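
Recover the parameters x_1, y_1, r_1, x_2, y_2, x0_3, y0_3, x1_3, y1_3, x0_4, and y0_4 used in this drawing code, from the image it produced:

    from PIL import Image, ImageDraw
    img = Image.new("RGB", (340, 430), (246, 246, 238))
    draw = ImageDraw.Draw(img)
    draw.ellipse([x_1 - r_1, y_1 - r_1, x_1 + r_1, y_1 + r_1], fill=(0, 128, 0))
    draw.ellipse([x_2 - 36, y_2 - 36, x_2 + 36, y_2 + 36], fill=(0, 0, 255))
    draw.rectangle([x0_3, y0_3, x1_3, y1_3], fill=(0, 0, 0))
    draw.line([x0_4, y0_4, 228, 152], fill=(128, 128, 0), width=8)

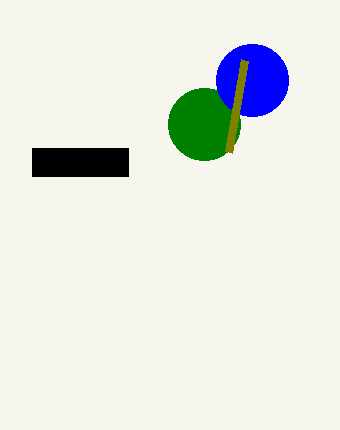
x_1 = 204; y_1 = 124; r_1 = 36; x_2 = 252; y_2 = 80; x0_3 = 32; y0_3 = 148; x1_3 = 128; y1_3 = 176; x0_4 = 244; y0_4 = 60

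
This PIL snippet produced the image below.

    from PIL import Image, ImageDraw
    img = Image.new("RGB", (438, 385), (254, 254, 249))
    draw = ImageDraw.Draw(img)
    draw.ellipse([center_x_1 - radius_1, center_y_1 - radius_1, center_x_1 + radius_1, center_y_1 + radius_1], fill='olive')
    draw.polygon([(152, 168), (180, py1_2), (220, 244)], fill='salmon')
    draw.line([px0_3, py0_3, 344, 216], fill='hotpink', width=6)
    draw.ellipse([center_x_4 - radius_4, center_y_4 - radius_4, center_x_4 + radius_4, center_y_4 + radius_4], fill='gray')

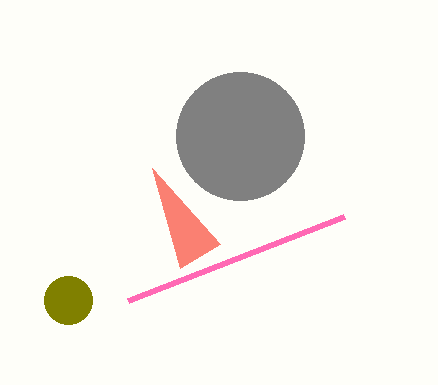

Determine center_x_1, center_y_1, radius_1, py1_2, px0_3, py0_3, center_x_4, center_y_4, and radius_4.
center_x_1 = 68; center_y_1 = 300; radius_1 = 24; py1_2 = 268; px0_3 = 128; py0_3 = 300; center_x_4 = 240; center_y_4 = 136; radius_4 = 64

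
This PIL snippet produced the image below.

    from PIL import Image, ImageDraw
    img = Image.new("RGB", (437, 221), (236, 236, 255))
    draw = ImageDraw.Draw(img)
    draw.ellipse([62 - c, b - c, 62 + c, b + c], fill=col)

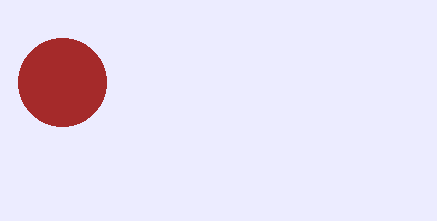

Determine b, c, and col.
b = 82; c = 44; col = 'brown'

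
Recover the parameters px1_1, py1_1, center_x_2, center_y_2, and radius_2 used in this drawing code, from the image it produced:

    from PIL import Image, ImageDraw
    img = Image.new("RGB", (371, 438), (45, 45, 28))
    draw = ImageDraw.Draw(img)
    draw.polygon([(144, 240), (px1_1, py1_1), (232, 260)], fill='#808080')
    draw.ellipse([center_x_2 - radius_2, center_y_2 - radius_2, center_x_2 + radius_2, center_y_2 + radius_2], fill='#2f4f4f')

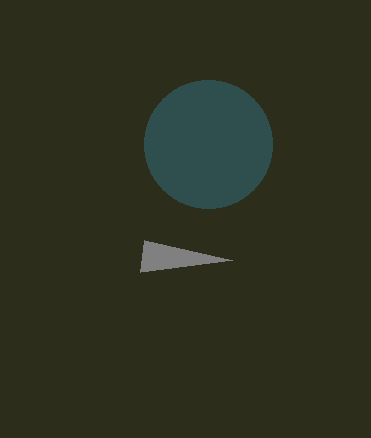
px1_1 = 140
py1_1 = 272
center_x_2 = 208
center_y_2 = 144
radius_2 = 64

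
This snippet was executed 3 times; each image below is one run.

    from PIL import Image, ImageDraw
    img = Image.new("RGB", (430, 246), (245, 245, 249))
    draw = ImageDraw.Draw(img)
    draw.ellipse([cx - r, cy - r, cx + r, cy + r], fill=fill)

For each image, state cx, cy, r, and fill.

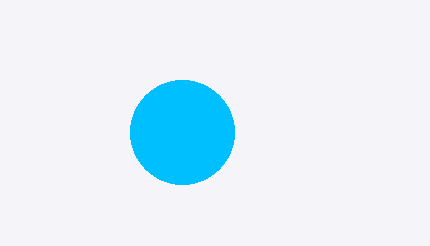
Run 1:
cx = 182, cy = 132, r = 52, fill = 'deepskyblue'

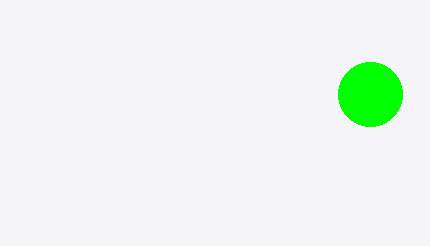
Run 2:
cx = 370; cy = 94; r = 32; fill = 'lime'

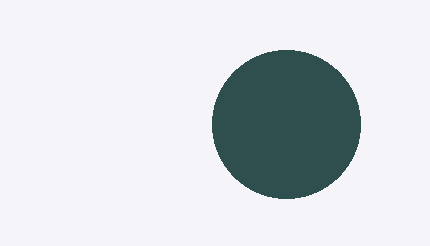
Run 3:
cx = 286, cy = 124, r = 74, fill = 'darkslategray'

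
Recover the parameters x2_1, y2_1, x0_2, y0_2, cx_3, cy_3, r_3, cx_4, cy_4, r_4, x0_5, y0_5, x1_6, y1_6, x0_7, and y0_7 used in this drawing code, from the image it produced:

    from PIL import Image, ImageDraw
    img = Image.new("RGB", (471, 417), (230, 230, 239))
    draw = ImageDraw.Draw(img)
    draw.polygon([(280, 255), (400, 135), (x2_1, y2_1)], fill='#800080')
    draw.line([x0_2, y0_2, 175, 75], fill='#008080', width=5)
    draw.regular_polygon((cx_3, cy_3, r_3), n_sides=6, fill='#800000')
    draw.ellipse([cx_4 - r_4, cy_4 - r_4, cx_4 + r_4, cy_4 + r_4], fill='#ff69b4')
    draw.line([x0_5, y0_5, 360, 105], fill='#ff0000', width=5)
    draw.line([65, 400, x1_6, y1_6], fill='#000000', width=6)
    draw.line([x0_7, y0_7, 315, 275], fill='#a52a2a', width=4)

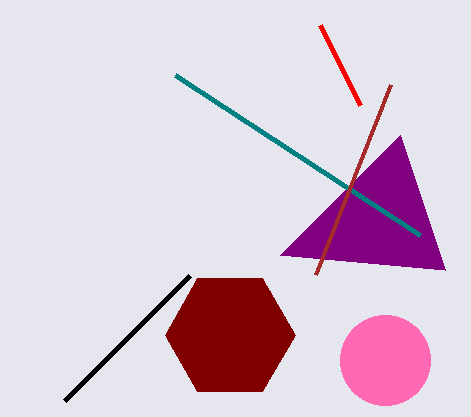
x2_1 = 445; y2_1 = 270; x0_2 = 420; y0_2 = 235; cx_3 = 230; cy_3 = 335; r_3 = 65; cx_4 = 385; cy_4 = 360; r_4 = 45; x0_5 = 320; y0_5 = 25; x1_6 = 190; y1_6 = 275; x0_7 = 390; y0_7 = 85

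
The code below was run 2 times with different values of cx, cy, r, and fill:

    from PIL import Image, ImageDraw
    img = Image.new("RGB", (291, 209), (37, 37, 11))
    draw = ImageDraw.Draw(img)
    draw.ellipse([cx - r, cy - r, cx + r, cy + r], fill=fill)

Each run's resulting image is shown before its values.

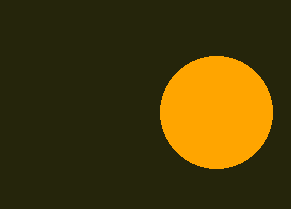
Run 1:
cx = 216, cy = 112, r = 56, fill = 'orange'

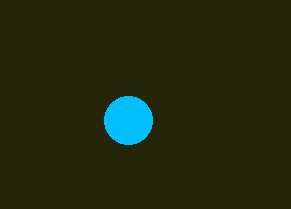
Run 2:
cx = 128
cy = 120
r = 24
fill = 'deepskyblue'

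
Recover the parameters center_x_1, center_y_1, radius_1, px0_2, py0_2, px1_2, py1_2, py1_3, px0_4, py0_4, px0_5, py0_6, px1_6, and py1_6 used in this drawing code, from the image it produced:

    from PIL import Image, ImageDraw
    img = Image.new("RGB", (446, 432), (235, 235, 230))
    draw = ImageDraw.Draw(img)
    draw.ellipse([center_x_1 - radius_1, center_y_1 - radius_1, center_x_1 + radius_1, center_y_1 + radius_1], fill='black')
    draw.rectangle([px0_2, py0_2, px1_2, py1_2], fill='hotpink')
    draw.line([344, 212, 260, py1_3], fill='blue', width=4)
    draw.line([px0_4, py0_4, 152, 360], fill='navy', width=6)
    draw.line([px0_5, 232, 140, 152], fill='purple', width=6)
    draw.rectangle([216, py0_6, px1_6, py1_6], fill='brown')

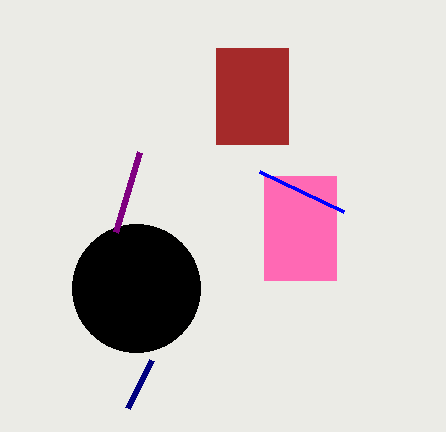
center_x_1 = 136, center_y_1 = 288, radius_1 = 64, px0_2 = 264, py0_2 = 176, px1_2 = 336, py1_2 = 280, py1_3 = 172, px0_4 = 128, py0_4 = 408, px0_5 = 116, py0_6 = 48, px1_6 = 288, py1_6 = 144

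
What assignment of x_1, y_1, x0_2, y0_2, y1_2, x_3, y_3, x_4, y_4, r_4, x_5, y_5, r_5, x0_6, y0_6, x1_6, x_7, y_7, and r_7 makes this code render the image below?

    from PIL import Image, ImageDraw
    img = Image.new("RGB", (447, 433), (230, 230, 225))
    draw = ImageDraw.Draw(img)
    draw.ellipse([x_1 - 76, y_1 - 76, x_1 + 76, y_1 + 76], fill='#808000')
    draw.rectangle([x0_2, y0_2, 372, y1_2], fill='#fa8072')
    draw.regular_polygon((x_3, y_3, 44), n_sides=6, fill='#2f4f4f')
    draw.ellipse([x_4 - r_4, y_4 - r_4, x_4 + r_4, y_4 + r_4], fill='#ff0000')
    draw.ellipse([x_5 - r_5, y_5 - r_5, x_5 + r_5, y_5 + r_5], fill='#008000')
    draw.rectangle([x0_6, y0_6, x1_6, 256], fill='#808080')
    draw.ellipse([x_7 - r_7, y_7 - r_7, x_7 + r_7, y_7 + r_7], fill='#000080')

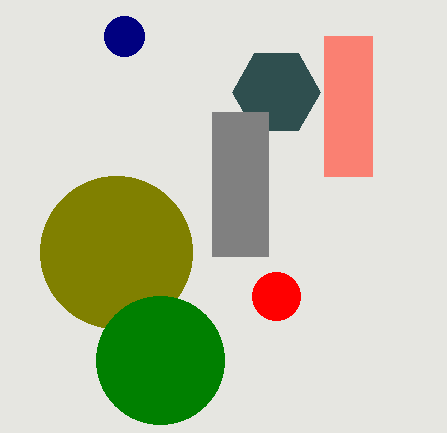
x_1 = 116
y_1 = 252
x0_2 = 324
y0_2 = 36
y1_2 = 176
x_3 = 276
y_3 = 92
x_4 = 276
y_4 = 296
r_4 = 24
x_5 = 160
y_5 = 360
r_5 = 64
x0_6 = 212
y0_6 = 112
x1_6 = 268
x_7 = 124
y_7 = 36
r_7 = 20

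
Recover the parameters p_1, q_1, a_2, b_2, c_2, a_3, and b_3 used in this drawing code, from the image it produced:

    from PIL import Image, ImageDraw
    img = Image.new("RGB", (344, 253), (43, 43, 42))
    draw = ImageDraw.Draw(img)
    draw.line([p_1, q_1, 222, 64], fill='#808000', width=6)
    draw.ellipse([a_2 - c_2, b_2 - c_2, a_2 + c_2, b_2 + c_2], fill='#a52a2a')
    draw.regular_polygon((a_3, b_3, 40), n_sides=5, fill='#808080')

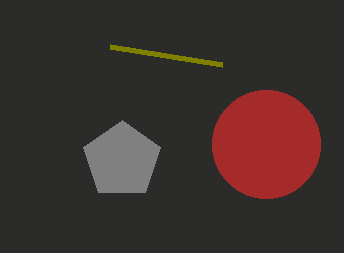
p_1 = 110, q_1 = 46, a_2 = 266, b_2 = 144, c_2 = 54, a_3 = 122, b_3 = 160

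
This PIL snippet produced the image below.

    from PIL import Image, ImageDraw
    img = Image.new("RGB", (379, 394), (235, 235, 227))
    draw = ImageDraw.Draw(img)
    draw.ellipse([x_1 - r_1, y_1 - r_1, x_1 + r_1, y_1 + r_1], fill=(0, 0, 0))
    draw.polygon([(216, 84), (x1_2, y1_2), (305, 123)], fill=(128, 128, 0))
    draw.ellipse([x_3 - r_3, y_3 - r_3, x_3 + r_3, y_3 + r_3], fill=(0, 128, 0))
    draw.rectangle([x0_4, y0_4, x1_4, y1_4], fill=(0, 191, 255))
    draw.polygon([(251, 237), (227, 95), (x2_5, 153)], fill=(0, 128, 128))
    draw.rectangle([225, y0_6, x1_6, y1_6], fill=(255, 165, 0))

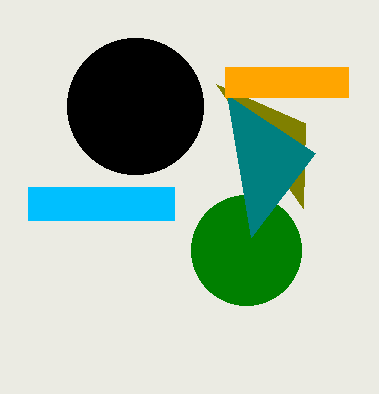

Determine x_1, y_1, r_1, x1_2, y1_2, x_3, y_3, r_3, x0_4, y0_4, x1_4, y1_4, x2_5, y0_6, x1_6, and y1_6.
x_1 = 135
y_1 = 106
r_1 = 68
x1_2 = 303
y1_2 = 208
x_3 = 246
y_3 = 250
r_3 = 55
x0_4 = 28
y0_4 = 187
x1_4 = 174
y1_4 = 220
x2_5 = 315
y0_6 = 67
x1_6 = 348
y1_6 = 97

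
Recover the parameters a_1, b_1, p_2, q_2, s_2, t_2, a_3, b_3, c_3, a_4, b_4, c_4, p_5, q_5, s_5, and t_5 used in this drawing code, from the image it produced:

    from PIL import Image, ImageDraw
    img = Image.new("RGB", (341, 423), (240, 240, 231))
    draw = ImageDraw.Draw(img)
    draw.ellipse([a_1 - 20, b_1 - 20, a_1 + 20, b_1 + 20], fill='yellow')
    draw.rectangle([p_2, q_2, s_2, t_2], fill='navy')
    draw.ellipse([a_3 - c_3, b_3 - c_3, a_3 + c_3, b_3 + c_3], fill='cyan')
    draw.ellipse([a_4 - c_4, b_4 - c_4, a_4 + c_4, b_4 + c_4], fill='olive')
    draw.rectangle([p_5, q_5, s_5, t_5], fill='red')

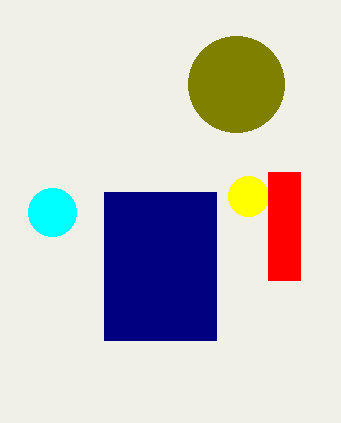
a_1 = 248
b_1 = 196
p_2 = 104
q_2 = 192
s_2 = 216
t_2 = 340
a_3 = 52
b_3 = 212
c_3 = 24
a_4 = 236
b_4 = 84
c_4 = 48
p_5 = 268
q_5 = 172
s_5 = 300
t_5 = 280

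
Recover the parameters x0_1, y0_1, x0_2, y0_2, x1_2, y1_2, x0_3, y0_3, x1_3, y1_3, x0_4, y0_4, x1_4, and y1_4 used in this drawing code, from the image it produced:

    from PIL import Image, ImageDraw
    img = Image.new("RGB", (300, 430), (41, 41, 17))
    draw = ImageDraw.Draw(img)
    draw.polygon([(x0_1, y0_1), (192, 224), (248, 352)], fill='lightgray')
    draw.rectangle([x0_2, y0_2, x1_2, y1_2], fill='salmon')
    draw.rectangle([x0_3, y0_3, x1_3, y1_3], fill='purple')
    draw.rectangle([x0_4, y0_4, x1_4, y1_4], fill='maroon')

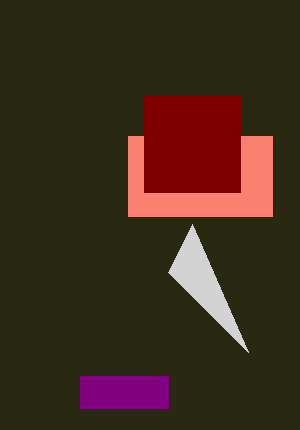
x0_1 = 168, y0_1 = 272, x0_2 = 128, y0_2 = 136, x1_2 = 272, y1_2 = 216, x0_3 = 80, y0_3 = 376, x1_3 = 168, y1_3 = 408, x0_4 = 144, y0_4 = 96, x1_4 = 240, y1_4 = 192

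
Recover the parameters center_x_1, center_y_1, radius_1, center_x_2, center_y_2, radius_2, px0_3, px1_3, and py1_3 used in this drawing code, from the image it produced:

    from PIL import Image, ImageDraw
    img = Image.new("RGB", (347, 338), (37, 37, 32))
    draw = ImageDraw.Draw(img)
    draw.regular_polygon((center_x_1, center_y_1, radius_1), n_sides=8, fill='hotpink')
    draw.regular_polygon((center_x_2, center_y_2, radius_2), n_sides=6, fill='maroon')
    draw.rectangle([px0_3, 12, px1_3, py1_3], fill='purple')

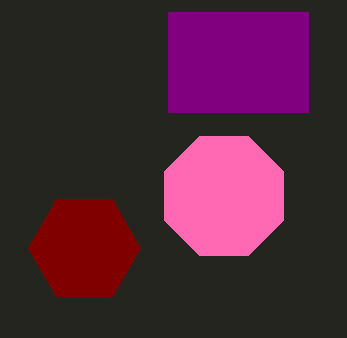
center_x_1 = 224; center_y_1 = 196; radius_1 = 64; center_x_2 = 84; center_y_2 = 248; radius_2 = 56; px0_3 = 168; px1_3 = 308; py1_3 = 112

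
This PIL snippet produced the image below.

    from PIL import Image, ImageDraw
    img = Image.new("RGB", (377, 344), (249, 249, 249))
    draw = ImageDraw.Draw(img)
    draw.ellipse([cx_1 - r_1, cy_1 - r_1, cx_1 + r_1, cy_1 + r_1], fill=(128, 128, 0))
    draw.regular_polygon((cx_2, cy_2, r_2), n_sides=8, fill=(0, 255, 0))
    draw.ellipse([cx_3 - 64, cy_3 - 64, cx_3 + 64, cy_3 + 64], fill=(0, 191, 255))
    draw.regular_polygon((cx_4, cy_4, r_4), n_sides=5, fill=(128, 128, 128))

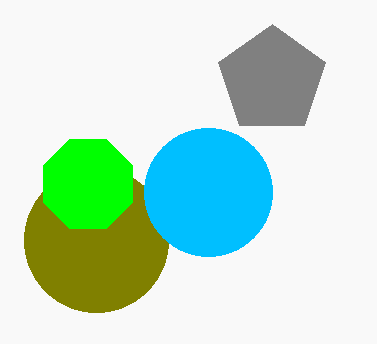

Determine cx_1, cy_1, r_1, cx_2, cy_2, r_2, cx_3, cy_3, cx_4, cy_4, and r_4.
cx_1 = 96
cy_1 = 240
r_1 = 72
cx_2 = 88
cy_2 = 184
r_2 = 48
cx_3 = 208
cy_3 = 192
cx_4 = 272
cy_4 = 80
r_4 = 56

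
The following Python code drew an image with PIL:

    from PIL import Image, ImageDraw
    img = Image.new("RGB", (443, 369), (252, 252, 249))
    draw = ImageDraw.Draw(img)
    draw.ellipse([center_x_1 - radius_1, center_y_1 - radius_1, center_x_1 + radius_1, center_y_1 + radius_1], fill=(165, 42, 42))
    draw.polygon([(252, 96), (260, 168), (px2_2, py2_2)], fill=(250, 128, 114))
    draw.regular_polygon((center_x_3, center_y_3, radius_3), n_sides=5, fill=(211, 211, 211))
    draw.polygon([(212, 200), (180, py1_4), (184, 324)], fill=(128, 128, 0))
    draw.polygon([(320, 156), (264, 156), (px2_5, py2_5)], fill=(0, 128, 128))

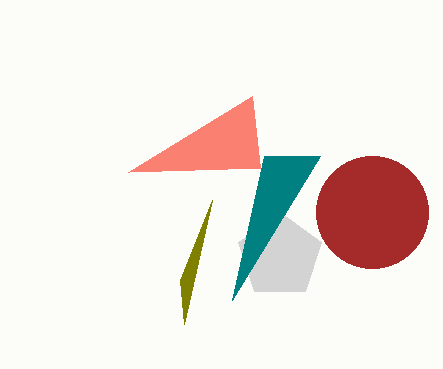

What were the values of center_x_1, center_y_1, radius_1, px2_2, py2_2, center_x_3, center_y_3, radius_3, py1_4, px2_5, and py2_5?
center_x_1 = 372, center_y_1 = 212, radius_1 = 56, px2_2 = 128, py2_2 = 172, center_x_3 = 280, center_y_3 = 256, radius_3 = 44, py1_4 = 280, px2_5 = 232, py2_5 = 300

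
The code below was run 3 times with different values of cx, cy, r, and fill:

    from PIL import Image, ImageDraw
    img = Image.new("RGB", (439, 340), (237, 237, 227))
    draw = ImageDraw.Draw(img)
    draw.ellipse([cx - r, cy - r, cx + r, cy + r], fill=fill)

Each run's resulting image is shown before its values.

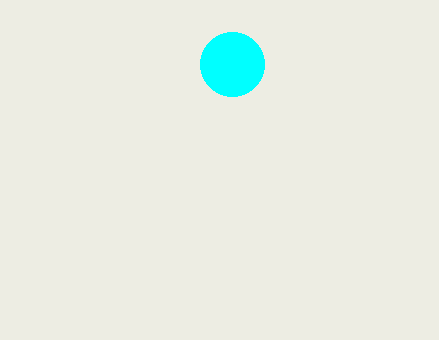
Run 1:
cx = 232; cy = 64; r = 32; fill = 'cyan'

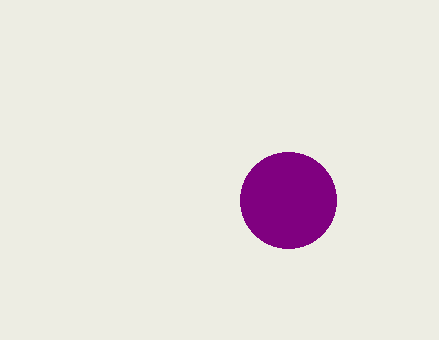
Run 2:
cx = 288; cy = 200; r = 48; fill = 'purple'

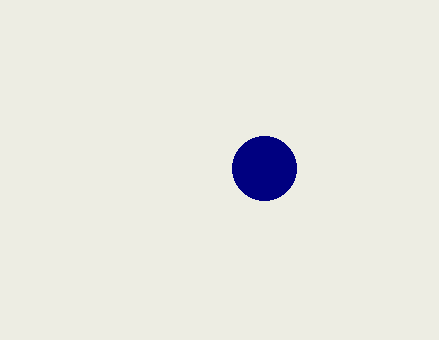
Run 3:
cx = 264
cy = 168
r = 32
fill = 'navy'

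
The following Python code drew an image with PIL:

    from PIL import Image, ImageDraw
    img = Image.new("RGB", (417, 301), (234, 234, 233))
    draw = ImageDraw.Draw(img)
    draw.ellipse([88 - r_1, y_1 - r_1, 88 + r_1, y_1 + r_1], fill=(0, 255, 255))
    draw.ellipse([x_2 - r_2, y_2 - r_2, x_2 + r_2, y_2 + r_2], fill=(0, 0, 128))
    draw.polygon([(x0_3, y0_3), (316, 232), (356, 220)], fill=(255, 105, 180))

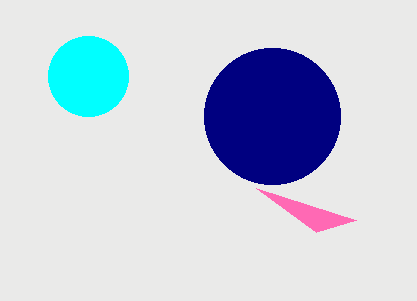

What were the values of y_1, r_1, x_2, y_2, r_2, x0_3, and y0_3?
y_1 = 76; r_1 = 40; x_2 = 272; y_2 = 116; r_2 = 68; x0_3 = 256; y0_3 = 188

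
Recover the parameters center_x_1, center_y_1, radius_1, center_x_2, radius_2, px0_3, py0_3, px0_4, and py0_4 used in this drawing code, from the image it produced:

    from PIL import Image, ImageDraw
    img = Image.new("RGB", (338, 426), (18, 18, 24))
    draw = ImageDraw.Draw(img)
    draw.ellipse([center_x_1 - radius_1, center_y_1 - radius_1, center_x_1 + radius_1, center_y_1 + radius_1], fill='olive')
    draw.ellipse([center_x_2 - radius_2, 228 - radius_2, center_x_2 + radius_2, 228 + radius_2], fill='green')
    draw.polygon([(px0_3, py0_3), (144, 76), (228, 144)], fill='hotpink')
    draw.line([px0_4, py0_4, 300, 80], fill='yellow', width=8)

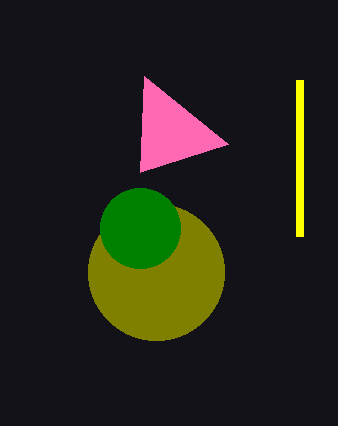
center_x_1 = 156, center_y_1 = 272, radius_1 = 68, center_x_2 = 140, radius_2 = 40, px0_3 = 140, py0_3 = 172, px0_4 = 300, py0_4 = 236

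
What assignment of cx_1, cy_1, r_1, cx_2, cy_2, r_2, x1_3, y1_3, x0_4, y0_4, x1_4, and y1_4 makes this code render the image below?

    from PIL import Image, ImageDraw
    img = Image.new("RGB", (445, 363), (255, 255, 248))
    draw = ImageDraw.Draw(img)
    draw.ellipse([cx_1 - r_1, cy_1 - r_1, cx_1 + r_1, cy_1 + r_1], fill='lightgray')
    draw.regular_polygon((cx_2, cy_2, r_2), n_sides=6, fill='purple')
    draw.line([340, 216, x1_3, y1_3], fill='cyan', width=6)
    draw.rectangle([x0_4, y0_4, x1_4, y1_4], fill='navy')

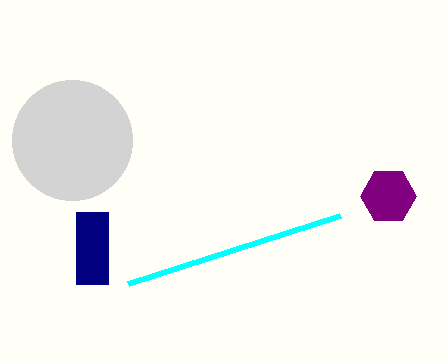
cx_1 = 72, cy_1 = 140, r_1 = 60, cx_2 = 388, cy_2 = 196, r_2 = 28, x1_3 = 128, y1_3 = 284, x0_4 = 76, y0_4 = 212, x1_4 = 108, y1_4 = 284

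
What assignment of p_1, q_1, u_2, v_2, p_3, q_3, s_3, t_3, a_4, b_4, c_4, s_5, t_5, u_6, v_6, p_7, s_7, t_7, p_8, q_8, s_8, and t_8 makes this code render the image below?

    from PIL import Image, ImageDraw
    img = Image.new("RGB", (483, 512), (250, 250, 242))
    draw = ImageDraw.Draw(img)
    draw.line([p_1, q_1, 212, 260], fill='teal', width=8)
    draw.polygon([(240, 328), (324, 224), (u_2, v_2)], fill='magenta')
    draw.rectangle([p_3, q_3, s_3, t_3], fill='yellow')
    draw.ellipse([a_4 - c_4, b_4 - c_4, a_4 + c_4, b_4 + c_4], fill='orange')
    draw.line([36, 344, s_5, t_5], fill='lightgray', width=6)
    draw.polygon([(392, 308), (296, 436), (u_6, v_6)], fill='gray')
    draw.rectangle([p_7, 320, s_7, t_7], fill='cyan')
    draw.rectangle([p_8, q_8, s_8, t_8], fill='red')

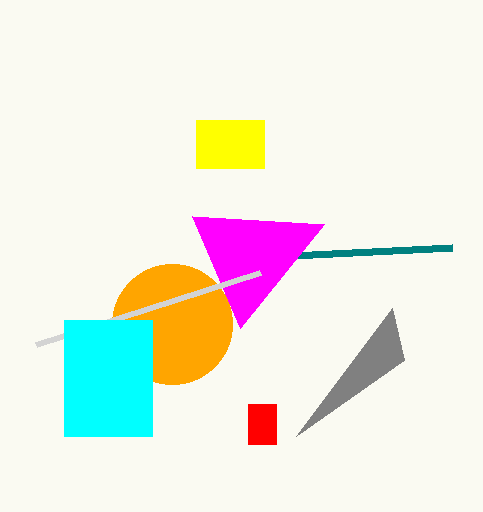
p_1 = 452, q_1 = 248, u_2 = 192, v_2 = 216, p_3 = 196, q_3 = 120, s_3 = 264, t_3 = 168, a_4 = 172, b_4 = 324, c_4 = 60, s_5 = 260, t_5 = 272, u_6 = 404, v_6 = 360, p_7 = 64, s_7 = 152, t_7 = 436, p_8 = 248, q_8 = 404, s_8 = 276, t_8 = 444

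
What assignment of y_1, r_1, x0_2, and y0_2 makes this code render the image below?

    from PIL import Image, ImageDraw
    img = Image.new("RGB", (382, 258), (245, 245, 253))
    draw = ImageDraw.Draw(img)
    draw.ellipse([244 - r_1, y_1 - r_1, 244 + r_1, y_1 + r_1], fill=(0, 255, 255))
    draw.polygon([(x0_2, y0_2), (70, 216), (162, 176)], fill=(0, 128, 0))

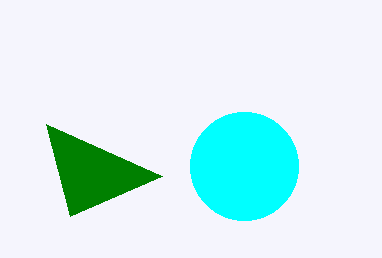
y_1 = 166; r_1 = 54; x0_2 = 46; y0_2 = 124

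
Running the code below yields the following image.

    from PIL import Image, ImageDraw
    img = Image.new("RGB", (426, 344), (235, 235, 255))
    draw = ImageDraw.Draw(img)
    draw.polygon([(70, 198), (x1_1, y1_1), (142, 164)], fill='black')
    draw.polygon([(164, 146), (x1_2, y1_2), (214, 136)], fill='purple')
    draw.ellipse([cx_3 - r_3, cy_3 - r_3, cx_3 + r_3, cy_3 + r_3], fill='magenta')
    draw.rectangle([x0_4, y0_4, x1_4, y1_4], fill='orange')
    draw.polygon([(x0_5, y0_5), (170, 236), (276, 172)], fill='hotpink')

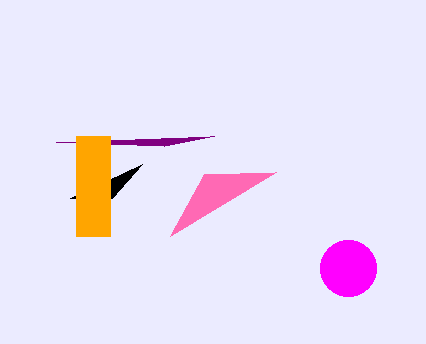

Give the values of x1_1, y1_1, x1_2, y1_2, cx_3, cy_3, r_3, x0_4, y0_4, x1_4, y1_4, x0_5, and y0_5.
x1_1 = 112, y1_1 = 198, x1_2 = 56, y1_2 = 142, cx_3 = 348, cy_3 = 268, r_3 = 28, x0_4 = 76, y0_4 = 136, x1_4 = 110, y1_4 = 236, x0_5 = 204, y0_5 = 174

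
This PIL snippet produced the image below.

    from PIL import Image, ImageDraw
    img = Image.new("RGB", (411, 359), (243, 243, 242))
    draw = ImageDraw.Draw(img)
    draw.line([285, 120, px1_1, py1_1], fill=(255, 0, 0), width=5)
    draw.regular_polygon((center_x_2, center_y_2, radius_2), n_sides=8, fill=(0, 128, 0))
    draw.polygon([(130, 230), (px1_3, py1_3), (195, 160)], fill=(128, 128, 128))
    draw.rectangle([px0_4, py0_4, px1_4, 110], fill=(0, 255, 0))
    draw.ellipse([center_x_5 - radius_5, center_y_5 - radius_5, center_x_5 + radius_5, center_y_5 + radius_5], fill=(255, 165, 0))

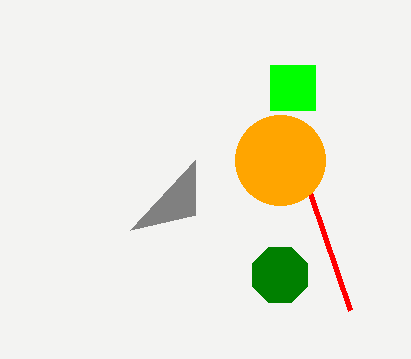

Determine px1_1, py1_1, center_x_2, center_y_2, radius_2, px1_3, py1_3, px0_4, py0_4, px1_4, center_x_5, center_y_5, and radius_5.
px1_1 = 350; py1_1 = 310; center_x_2 = 280; center_y_2 = 275; radius_2 = 30; px1_3 = 195; py1_3 = 215; px0_4 = 270; py0_4 = 65; px1_4 = 315; center_x_5 = 280; center_y_5 = 160; radius_5 = 45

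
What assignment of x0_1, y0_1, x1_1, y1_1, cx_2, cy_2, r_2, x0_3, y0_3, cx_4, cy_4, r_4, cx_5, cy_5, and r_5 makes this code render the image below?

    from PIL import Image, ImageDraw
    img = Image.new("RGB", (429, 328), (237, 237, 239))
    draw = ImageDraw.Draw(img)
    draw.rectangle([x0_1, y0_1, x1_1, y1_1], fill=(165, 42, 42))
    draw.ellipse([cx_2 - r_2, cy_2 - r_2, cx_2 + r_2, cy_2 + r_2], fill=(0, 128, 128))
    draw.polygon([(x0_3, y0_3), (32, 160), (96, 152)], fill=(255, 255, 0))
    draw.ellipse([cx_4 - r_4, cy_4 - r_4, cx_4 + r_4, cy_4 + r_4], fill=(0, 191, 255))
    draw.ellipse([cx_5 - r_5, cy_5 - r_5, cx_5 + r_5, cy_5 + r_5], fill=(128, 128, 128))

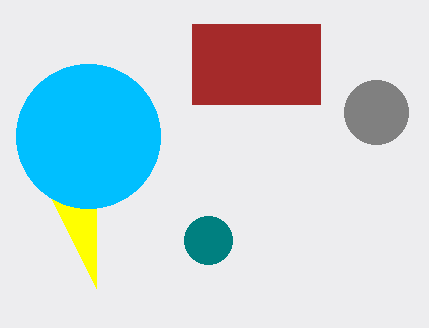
x0_1 = 192
y0_1 = 24
x1_1 = 320
y1_1 = 104
cx_2 = 208
cy_2 = 240
r_2 = 24
x0_3 = 96
y0_3 = 288
cx_4 = 88
cy_4 = 136
r_4 = 72
cx_5 = 376
cy_5 = 112
r_5 = 32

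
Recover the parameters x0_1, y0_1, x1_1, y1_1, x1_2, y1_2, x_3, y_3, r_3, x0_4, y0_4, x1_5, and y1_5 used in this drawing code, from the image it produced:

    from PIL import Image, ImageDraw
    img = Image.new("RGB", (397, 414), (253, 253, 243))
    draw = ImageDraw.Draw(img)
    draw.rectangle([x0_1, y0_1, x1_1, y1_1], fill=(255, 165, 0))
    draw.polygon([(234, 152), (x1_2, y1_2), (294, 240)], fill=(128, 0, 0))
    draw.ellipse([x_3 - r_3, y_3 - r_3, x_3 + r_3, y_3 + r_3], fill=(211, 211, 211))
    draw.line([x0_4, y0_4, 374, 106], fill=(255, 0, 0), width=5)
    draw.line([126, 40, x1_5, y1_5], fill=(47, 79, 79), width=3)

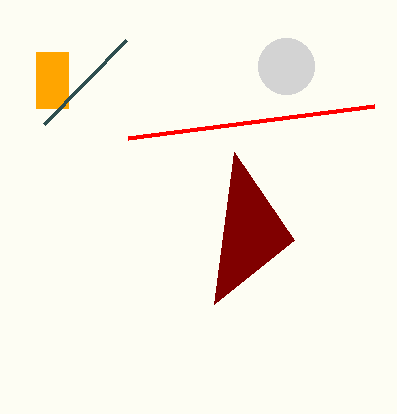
x0_1 = 36
y0_1 = 52
x1_1 = 68
y1_1 = 108
x1_2 = 214
y1_2 = 304
x_3 = 286
y_3 = 66
r_3 = 28
x0_4 = 128
y0_4 = 138
x1_5 = 44
y1_5 = 124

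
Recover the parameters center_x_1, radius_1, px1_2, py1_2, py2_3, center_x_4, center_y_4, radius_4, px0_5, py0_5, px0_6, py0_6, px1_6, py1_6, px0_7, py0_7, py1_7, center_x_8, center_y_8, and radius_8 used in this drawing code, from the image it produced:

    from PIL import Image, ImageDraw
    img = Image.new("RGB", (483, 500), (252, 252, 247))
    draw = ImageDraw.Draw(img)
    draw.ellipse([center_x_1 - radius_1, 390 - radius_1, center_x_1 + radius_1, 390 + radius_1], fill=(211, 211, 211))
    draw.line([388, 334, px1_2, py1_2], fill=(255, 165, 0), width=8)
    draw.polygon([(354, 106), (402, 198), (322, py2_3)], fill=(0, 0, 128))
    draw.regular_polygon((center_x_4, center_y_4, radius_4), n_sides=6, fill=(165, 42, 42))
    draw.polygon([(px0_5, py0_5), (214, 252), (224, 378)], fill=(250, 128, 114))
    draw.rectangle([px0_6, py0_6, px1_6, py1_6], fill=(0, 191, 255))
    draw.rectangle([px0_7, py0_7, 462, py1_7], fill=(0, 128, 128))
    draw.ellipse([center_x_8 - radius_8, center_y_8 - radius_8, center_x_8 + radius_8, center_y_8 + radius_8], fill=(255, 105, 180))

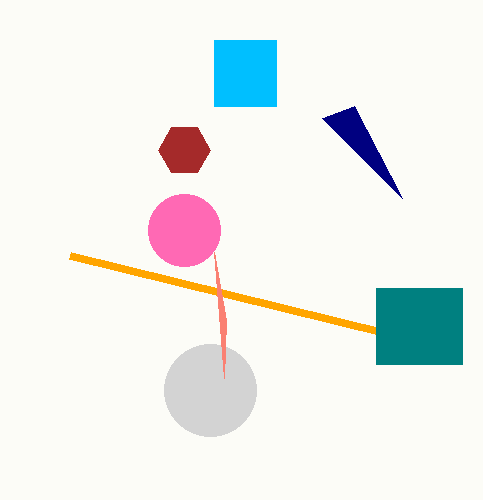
center_x_1 = 210, radius_1 = 46, px1_2 = 70, py1_2 = 256, py2_3 = 118, center_x_4 = 184, center_y_4 = 150, radius_4 = 26, px0_5 = 226, py0_5 = 320, px0_6 = 214, py0_6 = 40, px1_6 = 276, py1_6 = 106, px0_7 = 376, py0_7 = 288, py1_7 = 364, center_x_8 = 184, center_y_8 = 230, radius_8 = 36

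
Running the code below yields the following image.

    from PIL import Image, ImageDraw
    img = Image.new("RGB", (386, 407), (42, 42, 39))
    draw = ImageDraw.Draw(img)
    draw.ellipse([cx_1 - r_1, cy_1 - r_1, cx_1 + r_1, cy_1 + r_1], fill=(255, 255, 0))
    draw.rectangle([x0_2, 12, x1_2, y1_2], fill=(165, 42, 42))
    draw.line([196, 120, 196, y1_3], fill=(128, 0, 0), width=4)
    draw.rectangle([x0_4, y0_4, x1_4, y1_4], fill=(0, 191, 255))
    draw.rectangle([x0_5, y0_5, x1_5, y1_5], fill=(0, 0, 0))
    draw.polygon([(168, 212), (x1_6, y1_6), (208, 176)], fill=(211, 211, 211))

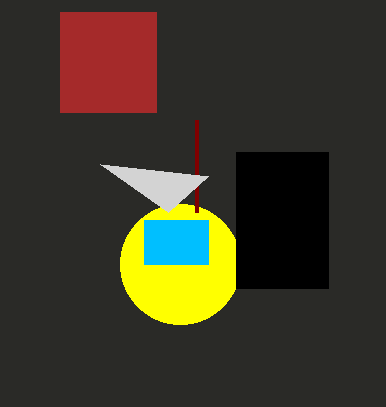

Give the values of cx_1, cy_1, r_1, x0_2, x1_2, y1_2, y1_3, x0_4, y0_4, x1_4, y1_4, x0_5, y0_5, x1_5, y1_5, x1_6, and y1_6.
cx_1 = 180, cy_1 = 264, r_1 = 60, x0_2 = 60, x1_2 = 156, y1_2 = 112, y1_3 = 212, x0_4 = 144, y0_4 = 220, x1_4 = 208, y1_4 = 264, x0_5 = 236, y0_5 = 152, x1_5 = 328, y1_5 = 288, x1_6 = 100, y1_6 = 164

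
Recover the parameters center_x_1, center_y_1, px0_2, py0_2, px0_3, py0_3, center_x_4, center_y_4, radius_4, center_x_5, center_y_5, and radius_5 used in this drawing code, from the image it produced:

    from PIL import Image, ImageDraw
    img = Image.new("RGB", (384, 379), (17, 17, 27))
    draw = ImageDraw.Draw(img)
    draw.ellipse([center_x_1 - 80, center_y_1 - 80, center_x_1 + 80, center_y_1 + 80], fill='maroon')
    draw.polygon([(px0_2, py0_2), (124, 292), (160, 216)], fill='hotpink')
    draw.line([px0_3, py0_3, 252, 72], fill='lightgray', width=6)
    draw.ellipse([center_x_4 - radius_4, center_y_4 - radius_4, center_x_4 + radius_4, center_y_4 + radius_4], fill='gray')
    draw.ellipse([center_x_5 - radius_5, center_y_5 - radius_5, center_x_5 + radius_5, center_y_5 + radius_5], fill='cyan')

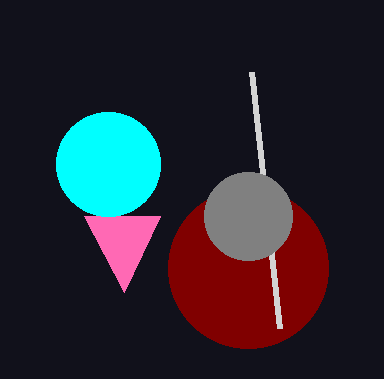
center_x_1 = 248
center_y_1 = 268
px0_2 = 84
py0_2 = 216
px0_3 = 280
py0_3 = 328
center_x_4 = 248
center_y_4 = 216
radius_4 = 44
center_x_5 = 108
center_y_5 = 164
radius_5 = 52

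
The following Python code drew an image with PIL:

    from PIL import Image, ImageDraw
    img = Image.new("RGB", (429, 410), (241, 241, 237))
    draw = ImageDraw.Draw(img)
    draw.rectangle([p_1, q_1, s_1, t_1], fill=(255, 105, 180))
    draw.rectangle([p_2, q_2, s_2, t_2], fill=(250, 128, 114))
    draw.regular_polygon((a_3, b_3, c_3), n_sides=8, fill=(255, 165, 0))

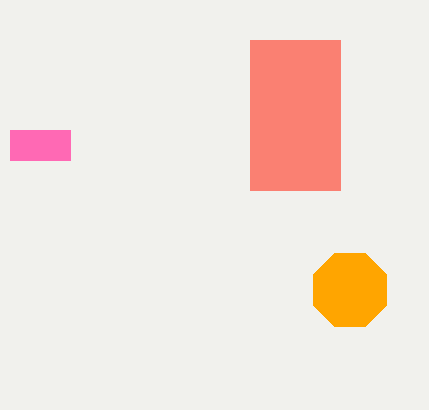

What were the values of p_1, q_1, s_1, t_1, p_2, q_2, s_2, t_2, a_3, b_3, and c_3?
p_1 = 10
q_1 = 130
s_1 = 70
t_1 = 160
p_2 = 250
q_2 = 40
s_2 = 340
t_2 = 190
a_3 = 350
b_3 = 290
c_3 = 40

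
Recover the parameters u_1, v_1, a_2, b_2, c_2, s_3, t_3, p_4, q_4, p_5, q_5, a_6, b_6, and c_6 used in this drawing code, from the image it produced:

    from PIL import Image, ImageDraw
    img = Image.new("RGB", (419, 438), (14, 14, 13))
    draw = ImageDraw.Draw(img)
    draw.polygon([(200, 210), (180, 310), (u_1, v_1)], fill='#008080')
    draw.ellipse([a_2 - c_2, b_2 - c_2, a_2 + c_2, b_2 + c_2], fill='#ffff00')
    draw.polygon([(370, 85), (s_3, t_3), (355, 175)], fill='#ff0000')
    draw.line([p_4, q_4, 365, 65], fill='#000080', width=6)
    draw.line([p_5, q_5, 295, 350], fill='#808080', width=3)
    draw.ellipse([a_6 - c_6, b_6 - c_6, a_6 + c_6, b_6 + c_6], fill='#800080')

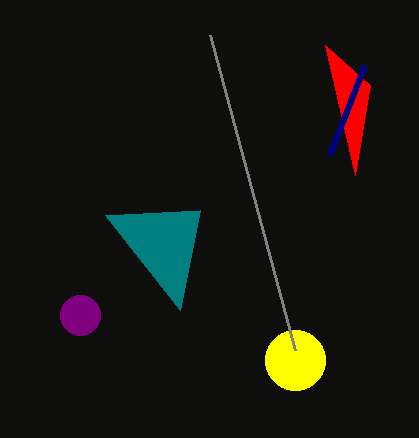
u_1 = 105; v_1 = 215; a_2 = 295; b_2 = 360; c_2 = 30; s_3 = 325; t_3 = 45; p_4 = 330; q_4 = 155; p_5 = 210; q_5 = 35; a_6 = 80; b_6 = 315; c_6 = 20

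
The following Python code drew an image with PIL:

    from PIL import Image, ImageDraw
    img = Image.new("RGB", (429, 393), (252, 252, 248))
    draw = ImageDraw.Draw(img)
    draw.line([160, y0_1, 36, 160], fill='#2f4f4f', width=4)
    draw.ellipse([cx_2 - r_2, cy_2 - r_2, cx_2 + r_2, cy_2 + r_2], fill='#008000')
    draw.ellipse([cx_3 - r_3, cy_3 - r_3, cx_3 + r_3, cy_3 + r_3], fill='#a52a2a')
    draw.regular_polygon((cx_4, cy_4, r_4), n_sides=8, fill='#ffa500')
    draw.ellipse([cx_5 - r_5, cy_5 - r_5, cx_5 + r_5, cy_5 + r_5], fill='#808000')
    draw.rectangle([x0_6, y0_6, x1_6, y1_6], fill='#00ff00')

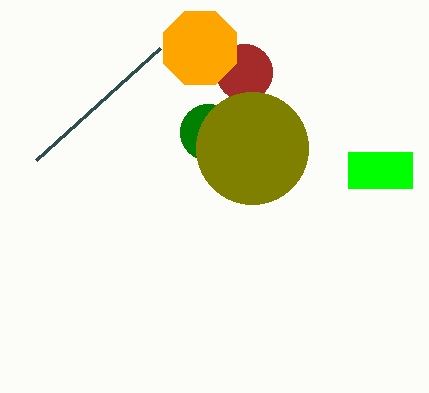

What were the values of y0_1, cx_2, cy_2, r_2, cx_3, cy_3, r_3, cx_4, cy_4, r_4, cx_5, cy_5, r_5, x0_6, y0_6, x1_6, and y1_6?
y0_1 = 48; cx_2 = 208; cy_2 = 132; r_2 = 28; cx_3 = 244; cy_3 = 72; r_3 = 28; cx_4 = 200; cy_4 = 48; r_4 = 40; cx_5 = 252; cy_5 = 148; r_5 = 56; x0_6 = 348; y0_6 = 152; x1_6 = 412; y1_6 = 188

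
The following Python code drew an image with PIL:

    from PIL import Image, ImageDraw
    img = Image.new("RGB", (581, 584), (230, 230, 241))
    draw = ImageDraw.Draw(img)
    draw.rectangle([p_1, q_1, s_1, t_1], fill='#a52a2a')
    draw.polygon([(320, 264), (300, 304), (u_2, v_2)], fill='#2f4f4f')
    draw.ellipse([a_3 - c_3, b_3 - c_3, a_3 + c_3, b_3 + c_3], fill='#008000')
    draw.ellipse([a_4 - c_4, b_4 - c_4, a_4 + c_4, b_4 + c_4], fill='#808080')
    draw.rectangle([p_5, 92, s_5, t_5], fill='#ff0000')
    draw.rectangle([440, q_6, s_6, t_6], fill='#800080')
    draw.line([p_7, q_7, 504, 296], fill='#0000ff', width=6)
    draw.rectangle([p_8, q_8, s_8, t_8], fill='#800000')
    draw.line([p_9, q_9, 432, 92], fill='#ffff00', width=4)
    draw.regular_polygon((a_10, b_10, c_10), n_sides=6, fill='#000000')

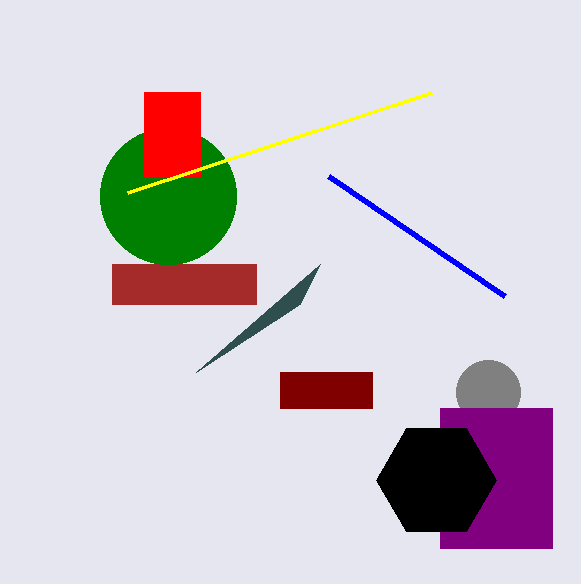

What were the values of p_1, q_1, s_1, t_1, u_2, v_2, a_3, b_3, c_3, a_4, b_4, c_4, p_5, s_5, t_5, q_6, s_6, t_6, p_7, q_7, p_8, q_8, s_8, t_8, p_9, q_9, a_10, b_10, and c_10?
p_1 = 112, q_1 = 264, s_1 = 256, t_1 = 304, u_2 = 196, v_2 = 372, a_3 = 168, b_3 = 196, c_3 = 68, a_4 = 488, b_4 = 392, c_4 = 32, p_5 = 144, s_5 = 200, t_5 = 176, q_6 = 408, s_6 = 552, t_6 = 548, p_7 = 328, q_7 = 176, p_8 = 280, q_8 = 372, s_8 = 372, t_8 = 408, p_9 = 128, q_9 = 192, a_10 = 436, b_10 = 480, c_10 = 60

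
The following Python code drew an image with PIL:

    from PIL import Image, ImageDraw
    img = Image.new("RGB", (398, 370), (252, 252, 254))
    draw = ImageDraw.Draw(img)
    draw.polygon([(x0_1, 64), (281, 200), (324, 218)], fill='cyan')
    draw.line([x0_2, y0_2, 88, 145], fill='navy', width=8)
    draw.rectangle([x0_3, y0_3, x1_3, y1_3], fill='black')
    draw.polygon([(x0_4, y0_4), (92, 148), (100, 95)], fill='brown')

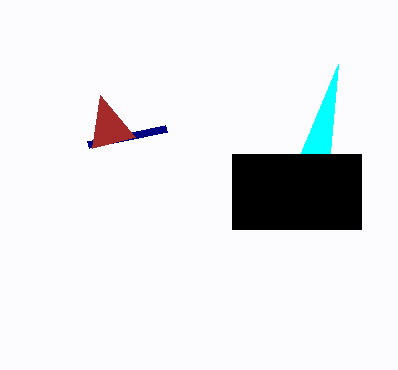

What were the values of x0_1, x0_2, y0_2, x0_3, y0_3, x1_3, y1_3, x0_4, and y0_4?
x0_1 = 338
x0_2 = 166
y0_2 = 129
x0_3 = 232
y0_3 = 154
x1_3 = 361
y1_3 = 229
x0_4 = 135
y0_4 = 137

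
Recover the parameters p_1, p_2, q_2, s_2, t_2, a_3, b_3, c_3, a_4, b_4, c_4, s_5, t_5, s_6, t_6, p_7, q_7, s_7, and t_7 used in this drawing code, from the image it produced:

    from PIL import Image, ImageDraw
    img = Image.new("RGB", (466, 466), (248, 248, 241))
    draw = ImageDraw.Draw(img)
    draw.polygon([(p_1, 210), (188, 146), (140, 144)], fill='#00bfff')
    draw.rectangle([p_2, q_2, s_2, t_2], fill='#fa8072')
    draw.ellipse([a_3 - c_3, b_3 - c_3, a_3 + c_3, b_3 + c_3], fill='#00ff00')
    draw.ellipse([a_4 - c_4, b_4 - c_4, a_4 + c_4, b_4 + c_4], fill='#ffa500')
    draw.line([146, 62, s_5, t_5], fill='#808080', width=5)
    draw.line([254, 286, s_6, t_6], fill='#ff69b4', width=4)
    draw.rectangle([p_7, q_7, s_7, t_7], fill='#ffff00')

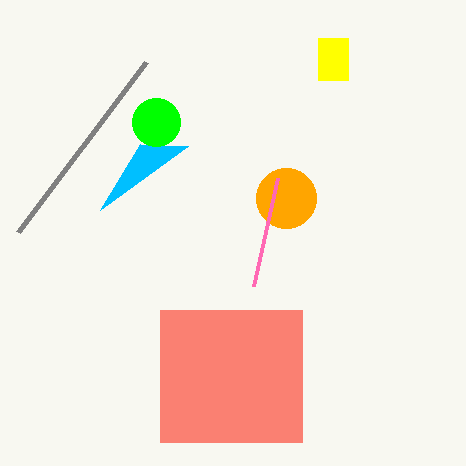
p_1 = 100, p_2 = 160, q_2 = 310, s_2 = 302, t_2 = 442, a_3 = 156, b_3 = 122, c_3 = 24, a_4 = 286, b_4 = 198, c_4 = 30, s_5 = 18, t_5 = 232, s_6 = 278, t_6 = 178, p_7 = 318, q_7 = 38, s_7 = 348, t_7 = 80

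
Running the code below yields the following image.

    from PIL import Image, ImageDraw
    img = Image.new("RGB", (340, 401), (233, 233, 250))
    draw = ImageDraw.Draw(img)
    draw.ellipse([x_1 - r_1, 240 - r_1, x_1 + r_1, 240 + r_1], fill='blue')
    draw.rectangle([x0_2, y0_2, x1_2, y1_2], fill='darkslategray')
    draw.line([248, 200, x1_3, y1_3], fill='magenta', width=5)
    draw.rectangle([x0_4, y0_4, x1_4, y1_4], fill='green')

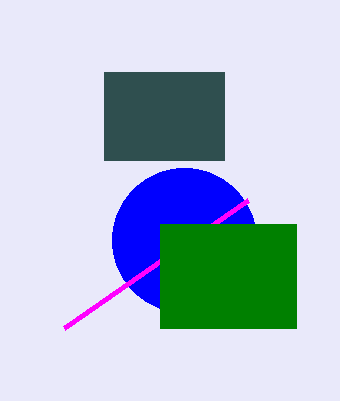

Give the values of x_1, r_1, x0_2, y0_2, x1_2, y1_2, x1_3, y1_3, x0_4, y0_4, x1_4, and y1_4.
x_1 = 184, r_1 = 72, x0_2 = 104, y0_2 = 72, x1_2 = 224, y1_2 = 160, x1_3 = 64, y1_3 = 328, x0_4 = 160, y0_4 = 224, x1_4 = 296, y1_4 = 328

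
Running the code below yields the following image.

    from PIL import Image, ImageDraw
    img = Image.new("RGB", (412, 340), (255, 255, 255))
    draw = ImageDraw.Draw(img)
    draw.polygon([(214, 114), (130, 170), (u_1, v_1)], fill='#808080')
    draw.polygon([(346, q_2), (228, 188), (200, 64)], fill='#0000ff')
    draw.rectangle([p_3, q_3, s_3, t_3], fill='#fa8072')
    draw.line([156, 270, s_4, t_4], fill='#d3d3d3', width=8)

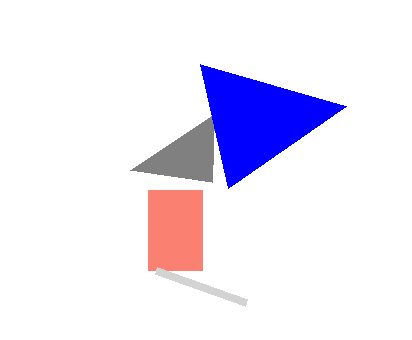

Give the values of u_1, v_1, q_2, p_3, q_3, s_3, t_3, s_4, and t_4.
u_1 = 212; v_1 = 182; q_2 = 106; p_3 = 148; q_3 = 190; s_3 = 202; t_3 = 270; s_4 = 246; t_4 = 302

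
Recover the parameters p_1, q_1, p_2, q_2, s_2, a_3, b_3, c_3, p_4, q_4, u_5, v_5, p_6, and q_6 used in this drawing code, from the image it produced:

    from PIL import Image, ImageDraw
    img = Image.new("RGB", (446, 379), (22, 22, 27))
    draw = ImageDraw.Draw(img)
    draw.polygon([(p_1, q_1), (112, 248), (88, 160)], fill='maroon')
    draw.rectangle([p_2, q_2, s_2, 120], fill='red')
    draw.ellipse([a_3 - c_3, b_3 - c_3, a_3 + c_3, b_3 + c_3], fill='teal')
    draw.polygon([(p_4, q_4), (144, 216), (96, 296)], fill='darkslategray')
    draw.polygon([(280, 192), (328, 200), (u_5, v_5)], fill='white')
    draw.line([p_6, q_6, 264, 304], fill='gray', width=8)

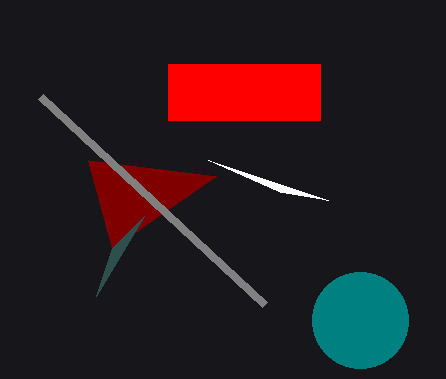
p_1 = 216
q_1 = 176
p_2 = 168
q_2 = 64
s_2 = 320
a_3 = 360
b_3 = 320
c_3 = 48
p_4 = 112
q_4 = 248
u_5 = 208
v_5 = 160
p_6 = 40
q_6 = 96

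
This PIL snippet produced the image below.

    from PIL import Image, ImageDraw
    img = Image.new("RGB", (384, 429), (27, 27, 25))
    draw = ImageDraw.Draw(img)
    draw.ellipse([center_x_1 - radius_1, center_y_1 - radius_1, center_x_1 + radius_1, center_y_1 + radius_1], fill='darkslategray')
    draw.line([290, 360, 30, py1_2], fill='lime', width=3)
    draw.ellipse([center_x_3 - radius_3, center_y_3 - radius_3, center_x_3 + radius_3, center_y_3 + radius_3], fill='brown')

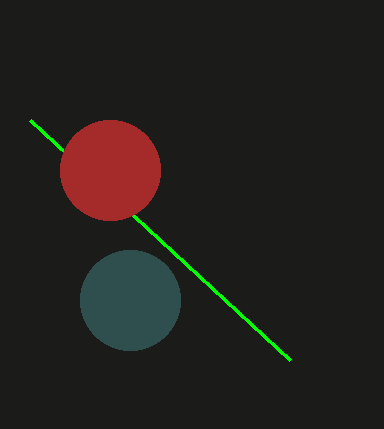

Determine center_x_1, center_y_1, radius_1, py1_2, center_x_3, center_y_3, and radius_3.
center_x_1 = 130
center_y_1 = 300
radius_1 = 50
py1_2 = 120
center_x_3 = 110
center_y_3 = 170
radius_3 = 50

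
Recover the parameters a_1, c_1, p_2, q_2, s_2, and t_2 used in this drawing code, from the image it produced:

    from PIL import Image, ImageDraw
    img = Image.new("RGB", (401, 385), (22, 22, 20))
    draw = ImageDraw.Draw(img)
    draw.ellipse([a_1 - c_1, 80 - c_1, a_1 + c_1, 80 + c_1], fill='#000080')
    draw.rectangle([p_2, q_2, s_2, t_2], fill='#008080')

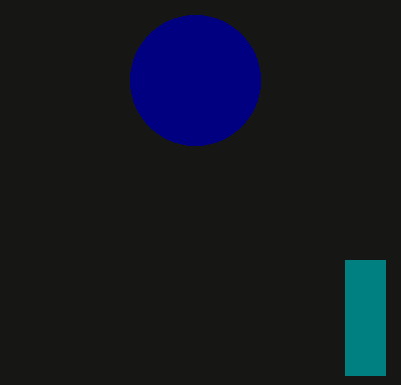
a_1 = 195; c_1 = 65; p_2 = 345; q_2 = 260; s_2 = 385; t_2 = 375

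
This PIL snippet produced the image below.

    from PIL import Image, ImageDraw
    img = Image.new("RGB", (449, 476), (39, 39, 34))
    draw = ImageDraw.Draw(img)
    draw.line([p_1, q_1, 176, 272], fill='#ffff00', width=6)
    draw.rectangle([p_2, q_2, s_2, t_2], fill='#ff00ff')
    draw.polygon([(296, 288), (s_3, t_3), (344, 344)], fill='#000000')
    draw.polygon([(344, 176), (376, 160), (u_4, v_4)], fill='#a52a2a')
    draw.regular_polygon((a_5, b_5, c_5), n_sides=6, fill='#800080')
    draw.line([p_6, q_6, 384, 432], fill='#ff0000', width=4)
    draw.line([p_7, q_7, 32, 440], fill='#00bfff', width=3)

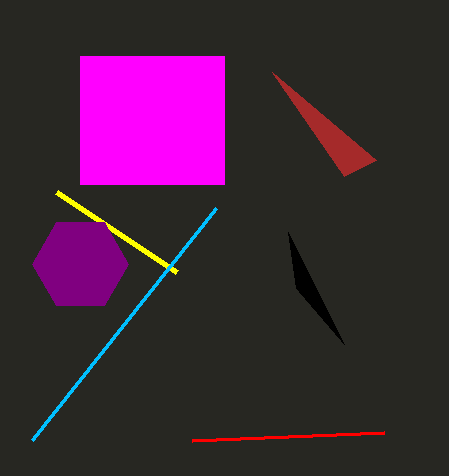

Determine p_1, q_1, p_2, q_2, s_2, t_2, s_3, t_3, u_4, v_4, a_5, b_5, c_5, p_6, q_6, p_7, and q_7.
p_1 = 56; q_1 = 192; p_2 = 80; q_2 = 56; s_2 = 224; t_2 = 184; s_3 = 288; t_3 = 232; u_4 = 272; v_4 = 72; a_5 = 80; b_5 = 264; c_5 = 48; p_6 = 192; q_6 = 440; p_7 = 216; q_7 = 208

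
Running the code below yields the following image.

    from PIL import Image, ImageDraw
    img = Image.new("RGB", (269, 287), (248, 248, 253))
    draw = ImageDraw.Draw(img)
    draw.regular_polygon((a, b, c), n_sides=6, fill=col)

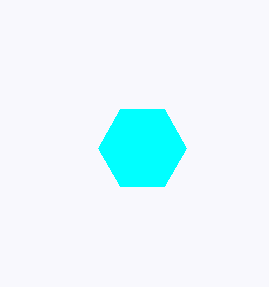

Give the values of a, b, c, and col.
a = 142
b = 148
c = 44
col = 'cyan'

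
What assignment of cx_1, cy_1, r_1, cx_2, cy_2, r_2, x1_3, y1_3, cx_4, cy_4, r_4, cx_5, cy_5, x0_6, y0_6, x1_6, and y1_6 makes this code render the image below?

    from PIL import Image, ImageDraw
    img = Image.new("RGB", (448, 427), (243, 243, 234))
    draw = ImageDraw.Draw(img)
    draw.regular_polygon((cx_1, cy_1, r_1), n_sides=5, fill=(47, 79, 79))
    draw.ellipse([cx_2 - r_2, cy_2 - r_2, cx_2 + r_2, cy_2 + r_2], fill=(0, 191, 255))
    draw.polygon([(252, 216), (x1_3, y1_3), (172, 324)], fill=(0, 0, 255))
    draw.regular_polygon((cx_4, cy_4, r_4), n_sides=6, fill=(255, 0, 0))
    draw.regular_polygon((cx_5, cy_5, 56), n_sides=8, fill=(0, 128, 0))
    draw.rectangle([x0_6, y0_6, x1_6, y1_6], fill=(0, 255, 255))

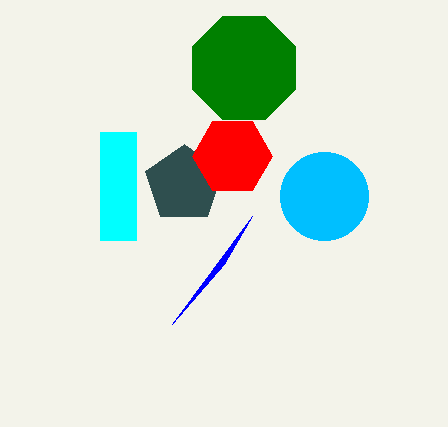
cx_1 = 184; cy_1 = 184; r_1 = 40; cx_2 = 324; cy_2 = 196; r_2 = 44; x1_3 = 224; y1_3 = 264; cx_4 = 232; cy_4 = 156; r_4 = 40; cx_5 = 244; cy_5 = 68; x0_6 = 100; y0_6 = 132; x1_6 = 136; y1_6 = 240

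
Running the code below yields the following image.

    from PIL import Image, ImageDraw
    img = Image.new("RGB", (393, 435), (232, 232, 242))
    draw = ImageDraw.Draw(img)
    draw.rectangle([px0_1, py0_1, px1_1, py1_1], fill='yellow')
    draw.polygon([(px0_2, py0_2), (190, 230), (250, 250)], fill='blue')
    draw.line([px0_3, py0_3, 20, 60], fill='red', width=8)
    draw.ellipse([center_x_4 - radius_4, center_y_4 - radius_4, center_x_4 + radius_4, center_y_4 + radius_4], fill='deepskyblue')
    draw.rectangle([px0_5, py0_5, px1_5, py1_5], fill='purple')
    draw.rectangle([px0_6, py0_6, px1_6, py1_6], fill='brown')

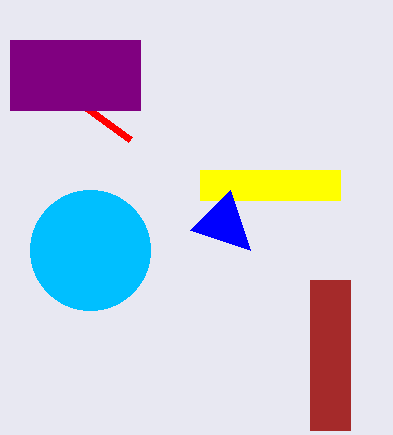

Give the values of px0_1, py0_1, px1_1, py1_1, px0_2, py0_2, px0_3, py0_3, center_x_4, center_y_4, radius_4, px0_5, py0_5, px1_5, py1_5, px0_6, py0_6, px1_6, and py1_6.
px0_1 = 200
py0_1 = 170
px1_1 = 340
py1_1 = 200
px0_2 = 230
py0_2 = 190
px0_3 = 130
py0_3 = 140
center_x_4 = 90
center_y_4 = 250
radius_4 = 60
px0_5 = 10
py0_5 = 40
px1_5 = 140
py1_5 = 110
px0_6 = 310
py0_6 = 280
px1_6 = 350
py1_6 = 430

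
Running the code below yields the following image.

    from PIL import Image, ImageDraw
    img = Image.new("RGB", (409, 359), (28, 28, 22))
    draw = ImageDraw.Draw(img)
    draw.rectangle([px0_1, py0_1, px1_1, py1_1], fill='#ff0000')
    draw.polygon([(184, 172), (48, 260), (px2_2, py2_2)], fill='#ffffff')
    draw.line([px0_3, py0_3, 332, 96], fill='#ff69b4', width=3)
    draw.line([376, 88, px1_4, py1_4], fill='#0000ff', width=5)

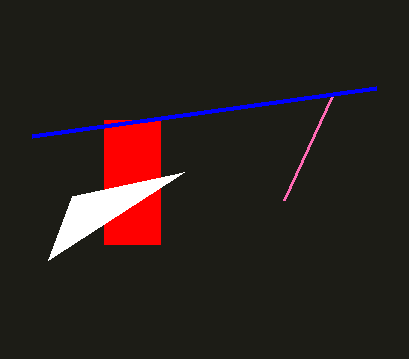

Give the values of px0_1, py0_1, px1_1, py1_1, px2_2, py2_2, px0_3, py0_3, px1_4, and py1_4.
px0_1 = 104, py0_1 = 120, px1_1 = 160, py1_1 = 244, px2_2 = 72, py2_2 = 196, px0_3 = 284, py0_3 = 200, px1_4 = 32, py1_4 = 136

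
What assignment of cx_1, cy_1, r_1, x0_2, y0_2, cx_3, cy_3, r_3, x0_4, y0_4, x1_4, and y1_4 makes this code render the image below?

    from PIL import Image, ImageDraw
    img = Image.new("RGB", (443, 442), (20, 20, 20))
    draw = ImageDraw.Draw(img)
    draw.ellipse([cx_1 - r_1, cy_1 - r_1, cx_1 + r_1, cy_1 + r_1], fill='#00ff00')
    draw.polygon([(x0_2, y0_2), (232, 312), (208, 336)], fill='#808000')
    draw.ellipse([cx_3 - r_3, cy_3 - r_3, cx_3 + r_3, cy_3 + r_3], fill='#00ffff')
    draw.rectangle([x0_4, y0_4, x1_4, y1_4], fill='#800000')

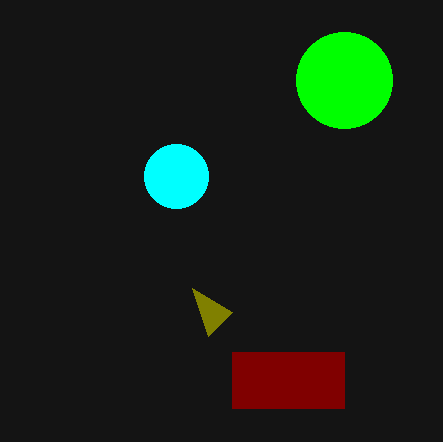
cx_1 = 344
cy_1 = 80
r_1 = 48
x0_2 = 192
y0_2 = 288
cx_3 = 176
cy_3 = 176
r_3 = 32
x0_4 = 232
y0_4 = 352
x1_4 = 344
y1_4 = 408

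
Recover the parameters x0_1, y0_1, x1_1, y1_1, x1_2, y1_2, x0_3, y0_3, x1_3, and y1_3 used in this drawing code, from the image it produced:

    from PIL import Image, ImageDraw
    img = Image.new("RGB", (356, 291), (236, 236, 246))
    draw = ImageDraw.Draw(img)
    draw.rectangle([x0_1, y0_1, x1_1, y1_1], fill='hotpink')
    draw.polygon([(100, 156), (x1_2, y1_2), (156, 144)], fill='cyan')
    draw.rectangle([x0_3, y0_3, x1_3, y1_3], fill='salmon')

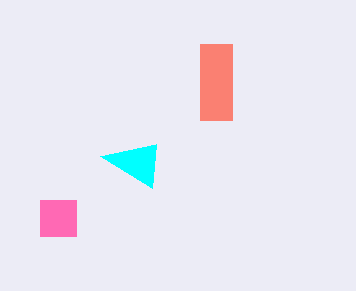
x0_1 = 40
y0_1 = 200
x1_1 = 76
y1_1 = 236
x1_2 = 152
y1_2 = 188
x0_3 = 200
y0_3 = 44
x1_3 = 232
y1_3 = 120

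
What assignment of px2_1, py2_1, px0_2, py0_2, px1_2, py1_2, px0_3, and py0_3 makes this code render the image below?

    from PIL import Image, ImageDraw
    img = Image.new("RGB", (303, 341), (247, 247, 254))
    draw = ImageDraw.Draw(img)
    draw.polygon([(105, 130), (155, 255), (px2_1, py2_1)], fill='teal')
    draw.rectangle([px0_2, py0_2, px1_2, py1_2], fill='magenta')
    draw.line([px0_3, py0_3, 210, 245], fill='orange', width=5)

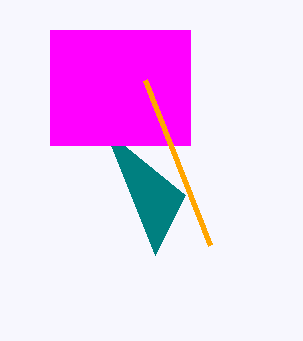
px2_1 = 185
py2_1 = 195
px0_2 = 50
py0_2 = 30
px1_2 = 190
py1_2 = 145
px0_3 = 145
py0_3 = 80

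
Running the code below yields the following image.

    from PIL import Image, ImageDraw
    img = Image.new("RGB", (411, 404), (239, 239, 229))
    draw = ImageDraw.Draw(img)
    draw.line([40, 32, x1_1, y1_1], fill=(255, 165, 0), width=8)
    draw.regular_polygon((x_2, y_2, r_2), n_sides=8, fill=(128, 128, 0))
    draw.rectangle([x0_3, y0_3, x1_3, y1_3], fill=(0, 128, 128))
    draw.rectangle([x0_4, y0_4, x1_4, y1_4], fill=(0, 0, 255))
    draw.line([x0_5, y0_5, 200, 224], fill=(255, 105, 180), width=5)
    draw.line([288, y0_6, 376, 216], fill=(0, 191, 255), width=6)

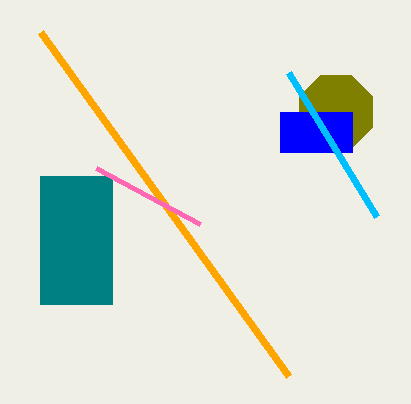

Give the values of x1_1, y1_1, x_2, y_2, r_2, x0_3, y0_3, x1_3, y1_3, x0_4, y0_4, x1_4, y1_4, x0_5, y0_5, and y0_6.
x1_1 = 288; y1_1 = 376; x_2 = 336; y_2 = 112; r_2 = 40; x0_3 = 40; y0_3 = 176; x1_3 = 112; y1_3 = 304; x0_4 = 280; y0_4 = 112; x1_4 = 352; y1_4 = 152; x0_5 = 96; y0_5 = 168; y0_6 = 72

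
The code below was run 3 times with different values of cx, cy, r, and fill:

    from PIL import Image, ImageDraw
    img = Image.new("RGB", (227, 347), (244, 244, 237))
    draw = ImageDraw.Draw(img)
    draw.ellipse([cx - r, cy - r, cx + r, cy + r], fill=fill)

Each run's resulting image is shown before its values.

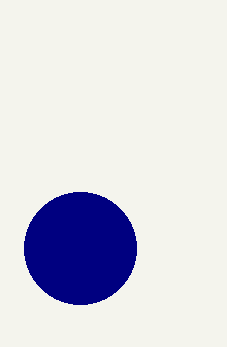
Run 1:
cx = 80; cy = 248; r = 56; fill = 'navy'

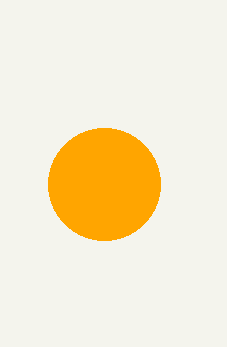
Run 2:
cx = 104; cy = 184; r = 56; fill = 'orange'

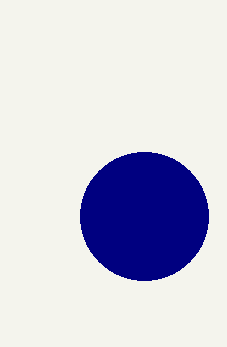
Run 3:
cx = 144; cy = 216; r = 64; fill = 'navy'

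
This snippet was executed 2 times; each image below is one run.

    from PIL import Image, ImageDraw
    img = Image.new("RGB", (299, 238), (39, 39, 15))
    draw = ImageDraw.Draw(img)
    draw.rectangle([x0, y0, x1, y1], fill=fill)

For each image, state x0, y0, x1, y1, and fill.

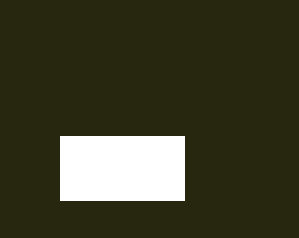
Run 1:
x0 = 60, y0 = 136, x1 = 184, y1 = 200, fill = 'white'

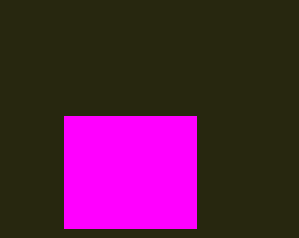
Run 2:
x0 = 64; y0 = 116; x1 = 196; y1 = 228; fill = 'magenta'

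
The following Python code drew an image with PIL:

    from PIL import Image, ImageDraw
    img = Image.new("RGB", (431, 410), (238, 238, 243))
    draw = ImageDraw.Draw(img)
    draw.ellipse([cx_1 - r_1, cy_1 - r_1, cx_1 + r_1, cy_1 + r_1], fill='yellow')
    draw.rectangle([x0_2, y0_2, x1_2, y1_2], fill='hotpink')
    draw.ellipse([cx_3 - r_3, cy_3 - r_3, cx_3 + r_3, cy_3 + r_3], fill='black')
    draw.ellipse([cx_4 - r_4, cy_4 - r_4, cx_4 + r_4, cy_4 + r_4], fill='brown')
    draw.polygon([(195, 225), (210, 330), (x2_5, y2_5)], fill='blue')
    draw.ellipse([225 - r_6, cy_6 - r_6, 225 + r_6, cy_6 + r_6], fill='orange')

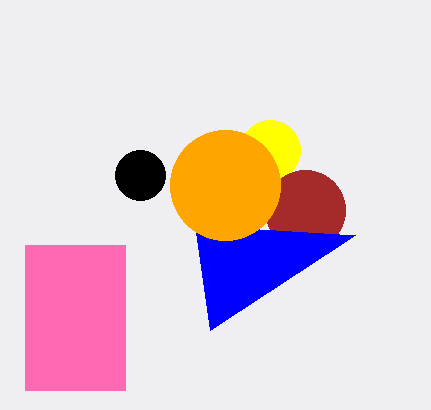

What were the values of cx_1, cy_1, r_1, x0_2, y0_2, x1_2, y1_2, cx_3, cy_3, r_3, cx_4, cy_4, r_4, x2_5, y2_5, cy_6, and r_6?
cx_1 = 270, cy_1 = 150, r_1 = 30, x0_2 = 25, y0_2 = 245, x1_2 = 125, y1_2 = 390, cx_3 = 140, cy_3 = 175, r_3 = 25, cx_4 = 305, cy_4 = 210, r_4 = 40, x2_5 = 355, y2_5 = 235, cy_6 = 185, r_6 = 55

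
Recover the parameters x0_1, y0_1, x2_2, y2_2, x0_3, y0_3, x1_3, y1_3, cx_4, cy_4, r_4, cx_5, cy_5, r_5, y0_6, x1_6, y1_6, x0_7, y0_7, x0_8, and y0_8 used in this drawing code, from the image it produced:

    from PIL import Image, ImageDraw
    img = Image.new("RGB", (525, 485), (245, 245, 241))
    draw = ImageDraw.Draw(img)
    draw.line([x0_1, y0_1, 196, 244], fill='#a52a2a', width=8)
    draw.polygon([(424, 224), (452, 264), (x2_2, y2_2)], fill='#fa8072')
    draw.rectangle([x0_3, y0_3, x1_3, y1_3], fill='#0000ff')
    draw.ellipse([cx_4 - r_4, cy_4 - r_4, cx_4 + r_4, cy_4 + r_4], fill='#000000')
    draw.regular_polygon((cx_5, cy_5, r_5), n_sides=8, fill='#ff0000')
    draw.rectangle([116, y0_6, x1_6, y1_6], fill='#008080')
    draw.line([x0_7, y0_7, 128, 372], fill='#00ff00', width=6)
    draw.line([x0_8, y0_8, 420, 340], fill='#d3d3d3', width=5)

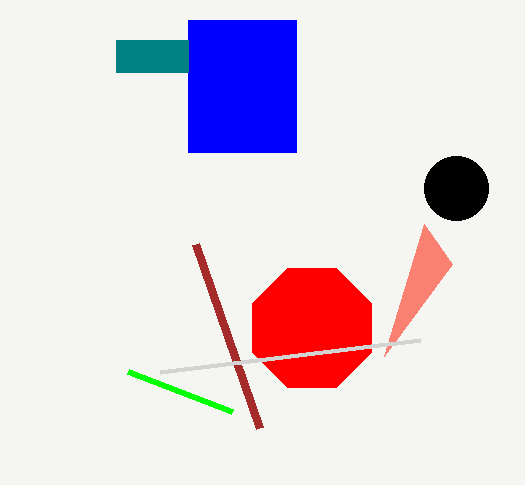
x0_1 = 260, y0_1 = 428, x2_2 = 384, y2_2 = 356, x0_3 = 188, y0_3 = 20, x1_3 = 296, y1_3 = 152, cx_4 = 456, cy_4 = 188, r_4 = 32, cx_5 = 312, cy_5 = 328, r_5 = 64, y0_6 = 40, x1_6 = 188, y1_6 = 72, x0_7 = 232, y0_7 = 412, x0_8 = 160, y0_8 = 372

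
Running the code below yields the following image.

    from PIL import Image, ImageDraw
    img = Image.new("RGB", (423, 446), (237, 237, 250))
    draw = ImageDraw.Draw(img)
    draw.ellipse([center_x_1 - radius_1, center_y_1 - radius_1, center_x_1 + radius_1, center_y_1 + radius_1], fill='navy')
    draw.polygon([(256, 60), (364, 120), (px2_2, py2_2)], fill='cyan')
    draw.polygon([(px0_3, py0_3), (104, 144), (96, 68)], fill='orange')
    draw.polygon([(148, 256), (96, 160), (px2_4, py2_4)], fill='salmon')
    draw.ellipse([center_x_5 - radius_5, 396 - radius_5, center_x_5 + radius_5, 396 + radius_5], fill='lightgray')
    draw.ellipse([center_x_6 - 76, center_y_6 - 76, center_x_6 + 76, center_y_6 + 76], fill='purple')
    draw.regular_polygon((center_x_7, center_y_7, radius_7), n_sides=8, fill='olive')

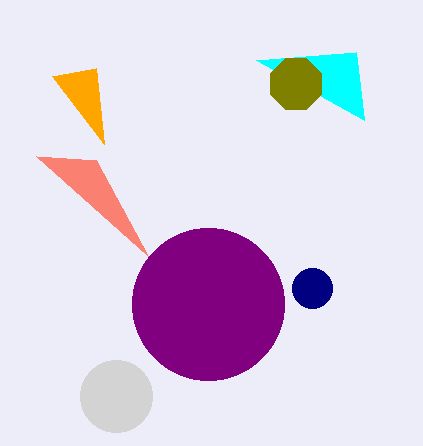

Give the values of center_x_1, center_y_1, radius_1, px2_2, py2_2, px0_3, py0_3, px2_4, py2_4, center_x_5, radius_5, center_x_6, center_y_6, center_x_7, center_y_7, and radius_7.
center_x_1 = 312
center_y_1 = 288
radius_1 = 20
px2_2 = 356
py2_2 = 52
px0_3 = 52
py0_3 = 76
px2_4 = 36
py2_4 = 156
center_x_5 = 116
radius_5 = 36
center_x_6 = 208
center_y_6 = 304
center_x_7 = 296
center_y_7 = 84
radius_7 = 28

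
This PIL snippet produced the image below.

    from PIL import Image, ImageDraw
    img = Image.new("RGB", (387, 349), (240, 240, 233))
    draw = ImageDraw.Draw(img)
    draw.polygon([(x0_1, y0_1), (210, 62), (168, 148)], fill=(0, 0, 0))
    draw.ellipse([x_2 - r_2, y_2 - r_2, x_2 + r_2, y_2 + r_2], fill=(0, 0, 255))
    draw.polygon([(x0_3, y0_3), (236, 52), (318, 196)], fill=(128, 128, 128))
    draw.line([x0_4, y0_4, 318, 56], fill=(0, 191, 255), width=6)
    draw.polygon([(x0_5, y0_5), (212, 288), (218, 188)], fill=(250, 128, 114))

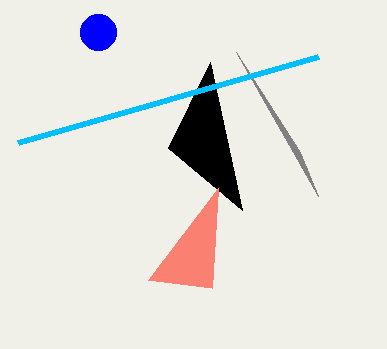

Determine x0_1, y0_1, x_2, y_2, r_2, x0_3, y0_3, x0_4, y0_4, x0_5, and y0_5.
x0_1 = 242
y0_1 = 210
x_2 = 98
y_2 = 32
r_2 = 18
x0_3 = 300
y0_3 = 152
x0_4 = 18
y0_4 = 142
x0_5 = 148
y0_5 = 280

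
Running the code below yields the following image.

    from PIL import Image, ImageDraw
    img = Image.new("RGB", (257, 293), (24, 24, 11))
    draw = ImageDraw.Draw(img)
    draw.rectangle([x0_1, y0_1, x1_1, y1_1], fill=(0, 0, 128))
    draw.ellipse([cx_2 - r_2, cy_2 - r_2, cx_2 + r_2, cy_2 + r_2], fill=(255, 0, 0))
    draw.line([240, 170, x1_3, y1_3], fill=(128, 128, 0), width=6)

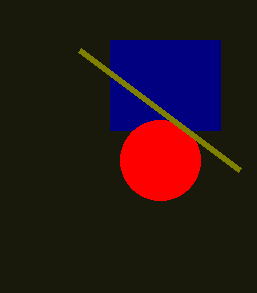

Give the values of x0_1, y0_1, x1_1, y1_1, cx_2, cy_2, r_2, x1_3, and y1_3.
x0_1 = 110
y0_1 = 40
x1_1 = 220
y1_1 = 130
cx_2 = 160
cy_2 = 160
r_2 = 40
x1_3 = 80
y1_3 = 50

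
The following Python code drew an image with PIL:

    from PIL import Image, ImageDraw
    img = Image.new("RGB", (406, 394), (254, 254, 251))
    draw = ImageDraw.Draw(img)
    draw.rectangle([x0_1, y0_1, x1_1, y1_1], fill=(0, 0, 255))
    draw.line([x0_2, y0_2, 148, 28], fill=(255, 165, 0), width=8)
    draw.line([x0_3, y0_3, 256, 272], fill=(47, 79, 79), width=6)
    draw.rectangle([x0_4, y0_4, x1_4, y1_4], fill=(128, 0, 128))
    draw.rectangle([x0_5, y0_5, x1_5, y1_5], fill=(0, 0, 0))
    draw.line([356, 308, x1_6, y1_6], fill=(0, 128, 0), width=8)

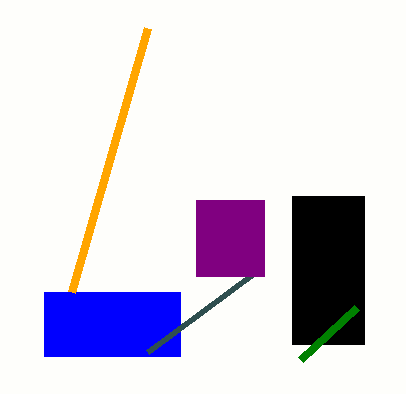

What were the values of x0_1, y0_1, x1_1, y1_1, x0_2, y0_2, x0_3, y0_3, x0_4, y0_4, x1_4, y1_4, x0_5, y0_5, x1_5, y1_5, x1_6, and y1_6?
x0_1 = 44
y0_1 = 292
x1_1 = 180
y1_1 = 356
x0_2 = 72
y0_2 = 292
x0_3 = 148
y0_3 = 352
x0_4 = 196
y0_4 = 200
x1_4 = 264
y1_4 = 276
x0_5 = 292
y0_5 = 196
x1_5 = 364
y1_5 = 344
x1_6 = 300
y1_6 = 360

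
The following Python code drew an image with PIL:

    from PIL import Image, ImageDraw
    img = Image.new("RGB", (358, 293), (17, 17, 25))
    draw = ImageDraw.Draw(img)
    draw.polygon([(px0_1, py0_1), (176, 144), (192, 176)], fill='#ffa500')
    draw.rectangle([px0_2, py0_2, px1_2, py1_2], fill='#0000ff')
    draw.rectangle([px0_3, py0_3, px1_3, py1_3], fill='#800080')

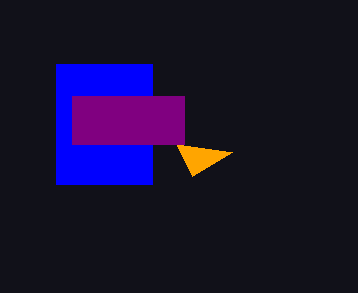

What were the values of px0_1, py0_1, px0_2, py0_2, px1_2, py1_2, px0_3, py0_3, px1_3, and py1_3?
px0_1 = 232
py0_1 = 152
px0_2 = 56
py0_2 = 64
px1_2 = 152
py1_2 = 184
px0_3 = 72
py0_3 = 96
px1_3 = 184
py1_3 = 144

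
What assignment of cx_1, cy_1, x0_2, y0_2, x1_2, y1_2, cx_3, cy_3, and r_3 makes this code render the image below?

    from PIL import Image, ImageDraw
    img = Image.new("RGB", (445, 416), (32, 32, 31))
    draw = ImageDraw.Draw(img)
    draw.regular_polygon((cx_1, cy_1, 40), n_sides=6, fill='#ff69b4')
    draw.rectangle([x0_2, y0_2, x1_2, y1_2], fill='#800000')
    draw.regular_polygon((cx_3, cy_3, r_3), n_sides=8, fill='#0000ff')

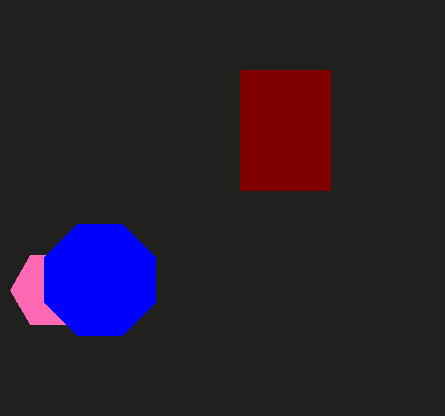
cx_1 = 50; cy_1 = 290; x0_2 = 240; y0_2 = 70; x1_2 = 330; y1_2 = 190; cx_3 = 100; cy_3 = 280; r_3 = 60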